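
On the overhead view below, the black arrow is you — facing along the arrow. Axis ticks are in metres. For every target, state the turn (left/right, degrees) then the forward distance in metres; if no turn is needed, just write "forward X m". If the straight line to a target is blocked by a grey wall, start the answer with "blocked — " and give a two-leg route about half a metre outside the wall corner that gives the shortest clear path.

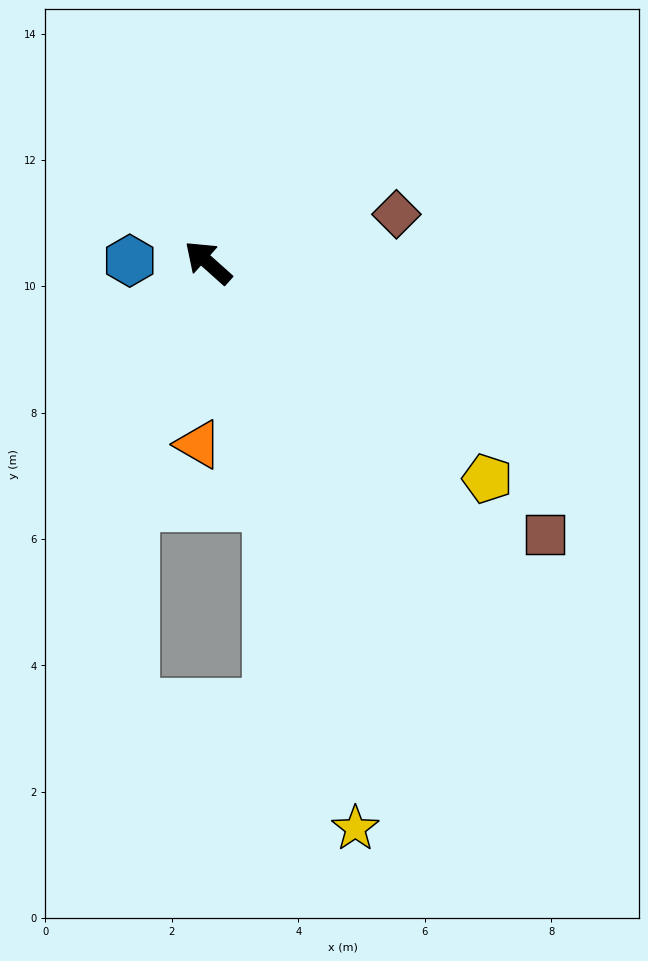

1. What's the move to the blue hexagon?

turn left 40°, forward 1.2 m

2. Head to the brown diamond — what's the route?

turn right 124°, forward 3.1 m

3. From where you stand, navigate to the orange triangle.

turn left 129°, forward 2.9 m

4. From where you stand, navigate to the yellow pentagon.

turn right 176°, forward 5.6 m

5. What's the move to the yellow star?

turn left 146°, forward 9.3 m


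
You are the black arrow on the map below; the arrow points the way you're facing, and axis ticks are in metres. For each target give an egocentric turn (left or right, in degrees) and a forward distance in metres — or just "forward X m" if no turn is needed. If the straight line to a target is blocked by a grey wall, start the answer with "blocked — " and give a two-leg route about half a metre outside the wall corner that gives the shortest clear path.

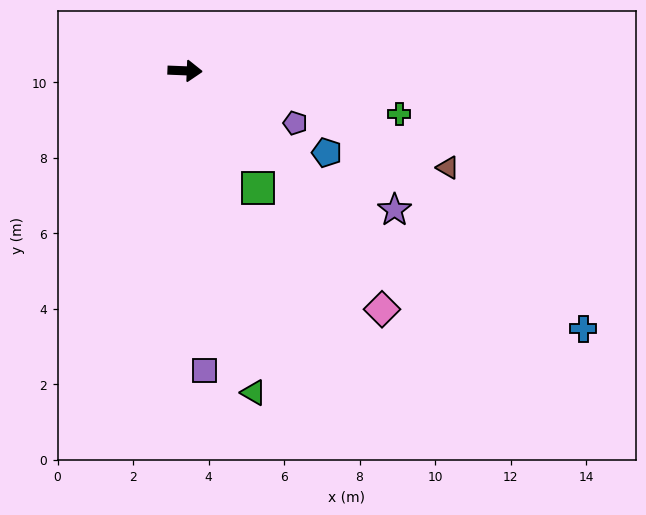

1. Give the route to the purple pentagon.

turn right 23°, forward 3.2 m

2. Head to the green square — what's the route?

turn right 56°, forward 3.7 m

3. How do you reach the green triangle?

turn right 76°, forward 8.7 m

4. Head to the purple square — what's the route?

turn right 84°, forward 8.0 m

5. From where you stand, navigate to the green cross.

turn right 9°, forward 5.8 m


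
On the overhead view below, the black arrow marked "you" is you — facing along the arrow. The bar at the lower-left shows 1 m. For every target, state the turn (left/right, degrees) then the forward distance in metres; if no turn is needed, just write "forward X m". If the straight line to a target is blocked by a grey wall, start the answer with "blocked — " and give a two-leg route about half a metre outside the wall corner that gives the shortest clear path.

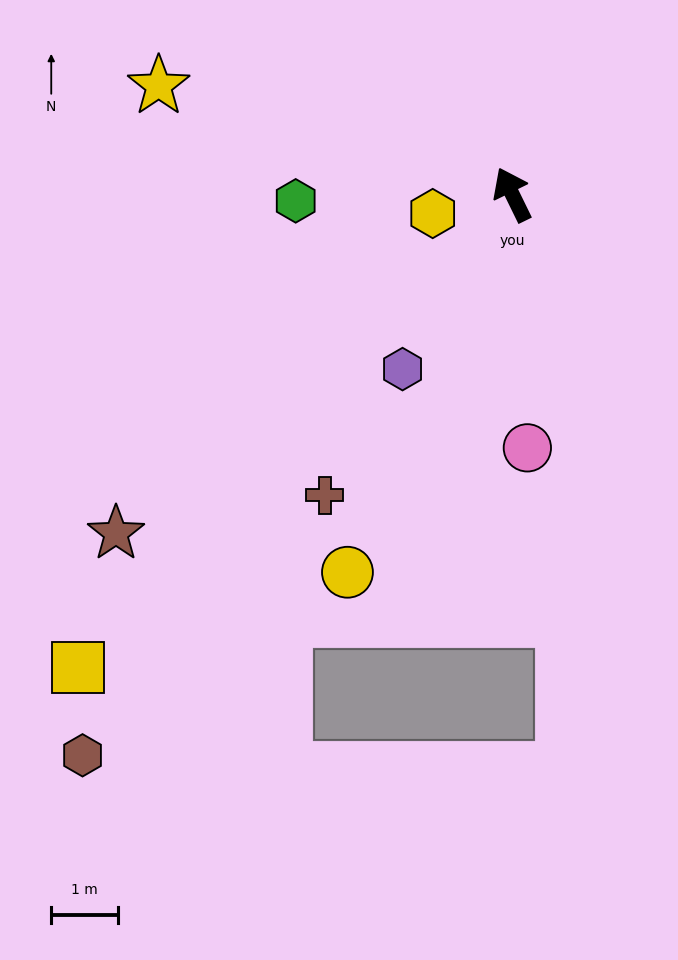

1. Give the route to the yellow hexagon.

turn left 77°, forward 1.2 m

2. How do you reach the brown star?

turn left 104°, forward 7.8 m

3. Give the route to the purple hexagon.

turn left 122°, forward 3.1 m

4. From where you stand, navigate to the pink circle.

turn left 157°, forward 3.8 m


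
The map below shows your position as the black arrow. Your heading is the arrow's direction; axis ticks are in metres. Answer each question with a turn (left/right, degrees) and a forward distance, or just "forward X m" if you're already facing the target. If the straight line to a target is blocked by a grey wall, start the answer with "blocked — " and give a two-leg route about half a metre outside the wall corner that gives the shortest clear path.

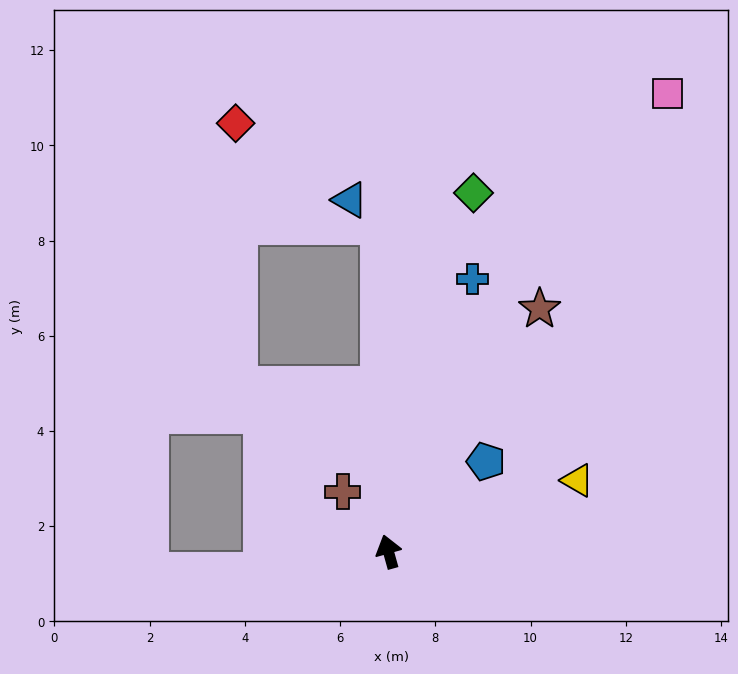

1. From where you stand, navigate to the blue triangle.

blocked — turn right 14°, forward 6.9 m, then turn left 50°, forward 0.8 m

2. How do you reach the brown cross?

turn left 22°, forward 1.6 m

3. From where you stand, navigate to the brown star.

turn right 48°, forward 6.0 m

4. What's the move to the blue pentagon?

turn right 63°, forward 2.8 m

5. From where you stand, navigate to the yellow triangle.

turn right 85°, forward 4.2 m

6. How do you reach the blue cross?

turn right 33°, forward 6.0 m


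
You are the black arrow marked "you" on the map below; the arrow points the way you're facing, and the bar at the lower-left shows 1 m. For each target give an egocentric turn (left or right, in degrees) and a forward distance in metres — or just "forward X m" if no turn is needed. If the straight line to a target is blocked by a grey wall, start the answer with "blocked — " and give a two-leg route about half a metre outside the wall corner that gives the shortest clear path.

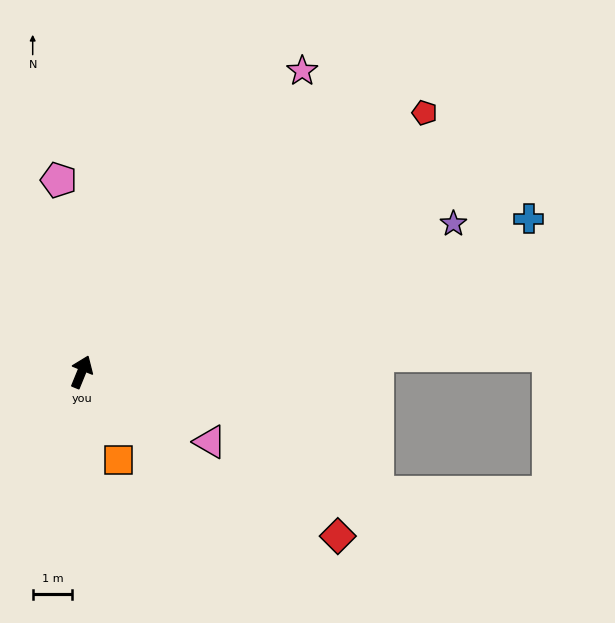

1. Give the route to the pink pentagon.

turn left 29°, forward 4.9 m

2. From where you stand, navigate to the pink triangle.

turn right 96°, forward 3.7 m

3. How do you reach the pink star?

turn right 14°, forward 9.5 m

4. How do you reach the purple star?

turn right 46°, forward 10.2 m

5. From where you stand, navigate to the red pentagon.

turn right 31°, forward 10.9 m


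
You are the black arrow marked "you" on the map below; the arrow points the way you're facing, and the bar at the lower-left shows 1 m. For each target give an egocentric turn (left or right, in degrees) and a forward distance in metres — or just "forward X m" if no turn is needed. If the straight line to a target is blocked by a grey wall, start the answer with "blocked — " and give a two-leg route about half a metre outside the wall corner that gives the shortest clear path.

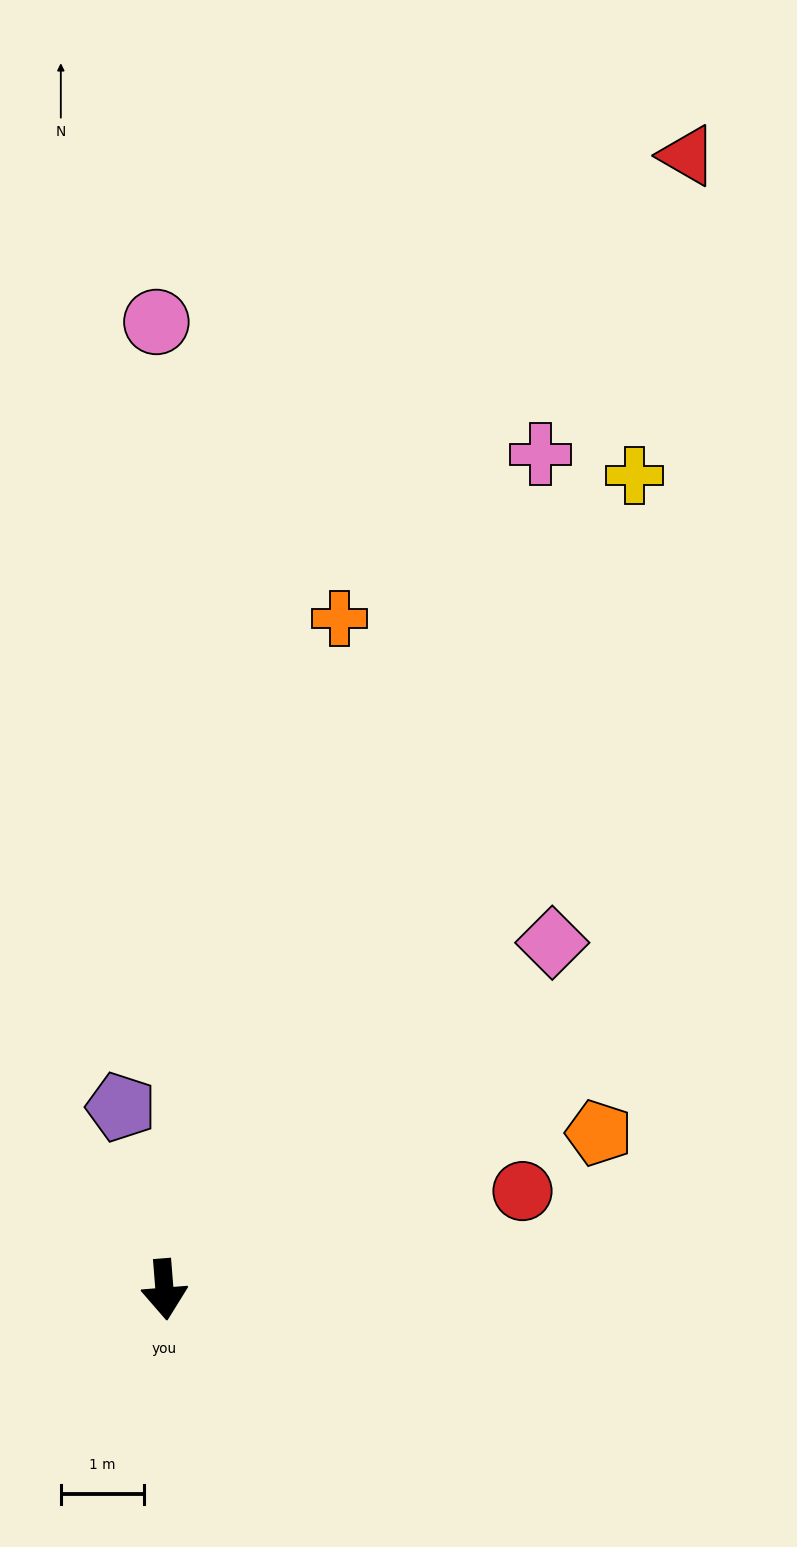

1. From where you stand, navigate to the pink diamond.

turn left 127°, forward 6.3 m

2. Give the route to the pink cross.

turn left 151°, forward 11.0 m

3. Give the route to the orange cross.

turn left 161°, forward 8.4 m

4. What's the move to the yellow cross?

turn left 145°, forward 11.3 m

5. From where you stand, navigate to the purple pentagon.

turn right 171°, forward 2.3 m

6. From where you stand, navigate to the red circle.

turn left 101°, forward 4.5 m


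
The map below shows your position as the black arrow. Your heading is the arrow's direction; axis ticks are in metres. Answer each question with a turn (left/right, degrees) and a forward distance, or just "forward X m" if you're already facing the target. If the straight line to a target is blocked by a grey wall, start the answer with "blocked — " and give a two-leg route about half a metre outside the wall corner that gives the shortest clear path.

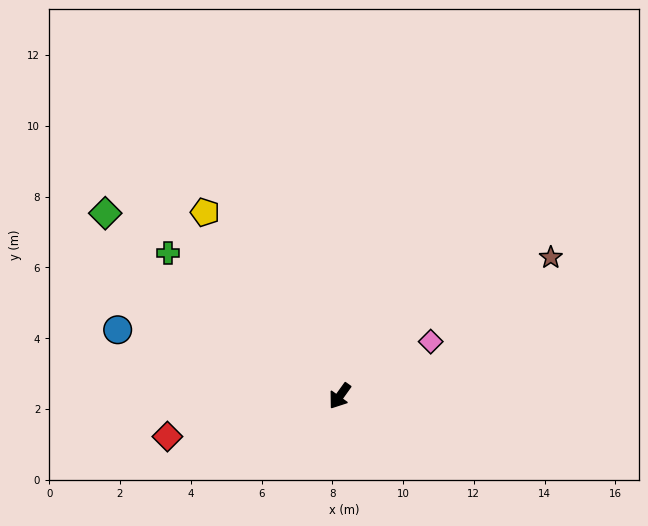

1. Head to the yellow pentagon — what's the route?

turn right 108°, forward 6.4 m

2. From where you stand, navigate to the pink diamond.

turn left 157°, forward 3.0 m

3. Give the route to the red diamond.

turn right 41°, forward 5.0 m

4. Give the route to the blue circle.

turn right 71°, forward 6.5 m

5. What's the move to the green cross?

turn right 94°, forward 6.3 m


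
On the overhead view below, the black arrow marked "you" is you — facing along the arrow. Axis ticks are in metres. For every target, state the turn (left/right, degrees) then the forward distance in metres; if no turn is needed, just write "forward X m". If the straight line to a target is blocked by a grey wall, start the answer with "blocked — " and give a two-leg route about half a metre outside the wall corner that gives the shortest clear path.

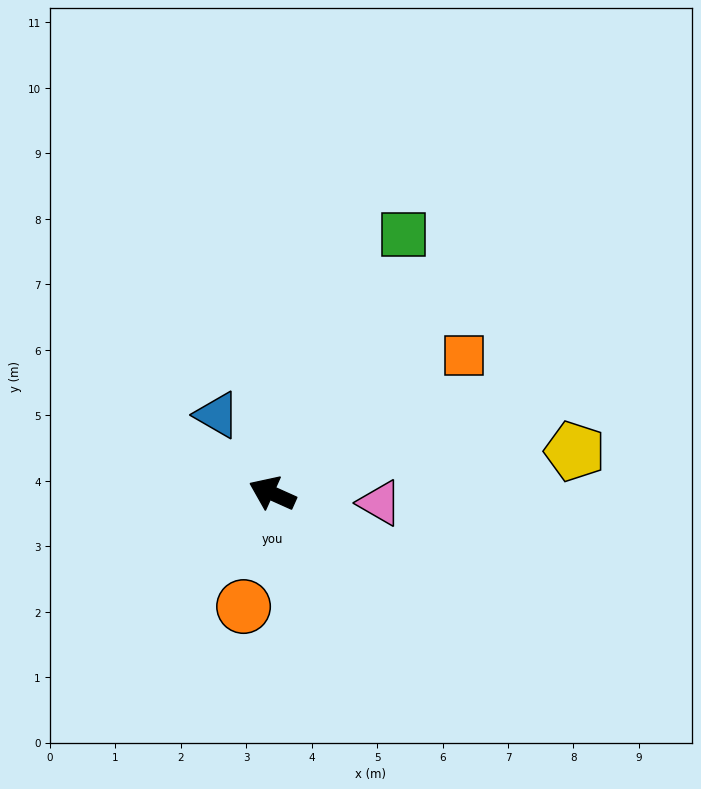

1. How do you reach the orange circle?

turn left 100°, forward 1.8 m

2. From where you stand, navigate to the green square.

turn right 93°, forward 4.4 m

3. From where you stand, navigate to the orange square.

turn right 120°, forward 3.6 m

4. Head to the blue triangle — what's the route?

turn right 31°, forward 1.5 m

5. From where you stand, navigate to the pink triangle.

turn right 161°, forward 1.7 m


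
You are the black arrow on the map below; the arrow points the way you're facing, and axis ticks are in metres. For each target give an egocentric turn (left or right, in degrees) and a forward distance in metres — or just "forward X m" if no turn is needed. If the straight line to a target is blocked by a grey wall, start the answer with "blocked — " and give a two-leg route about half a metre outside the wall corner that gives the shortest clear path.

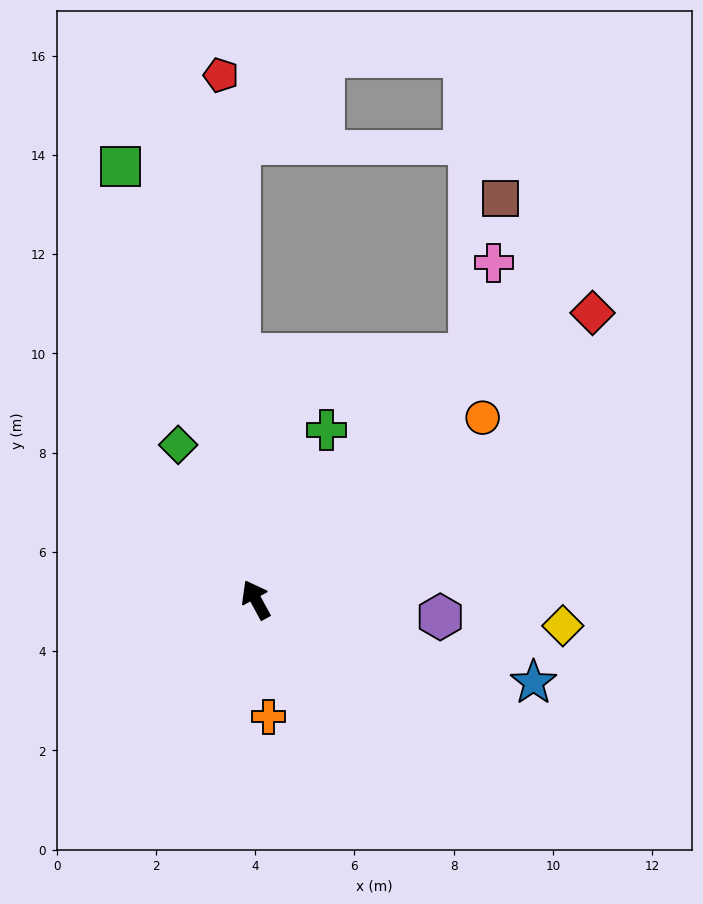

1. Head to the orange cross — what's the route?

turn left 158°, forward 2.4 m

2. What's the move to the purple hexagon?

turn right 124°, forward 3.7 m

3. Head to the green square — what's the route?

turn right 11°, forward 9.1 m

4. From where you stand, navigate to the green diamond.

forward 3.5 m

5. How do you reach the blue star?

turn right 135°, forward 5.8 m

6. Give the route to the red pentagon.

turn right 25°, forward 10.6 m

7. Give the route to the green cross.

turn right 51°, forward 3.7 m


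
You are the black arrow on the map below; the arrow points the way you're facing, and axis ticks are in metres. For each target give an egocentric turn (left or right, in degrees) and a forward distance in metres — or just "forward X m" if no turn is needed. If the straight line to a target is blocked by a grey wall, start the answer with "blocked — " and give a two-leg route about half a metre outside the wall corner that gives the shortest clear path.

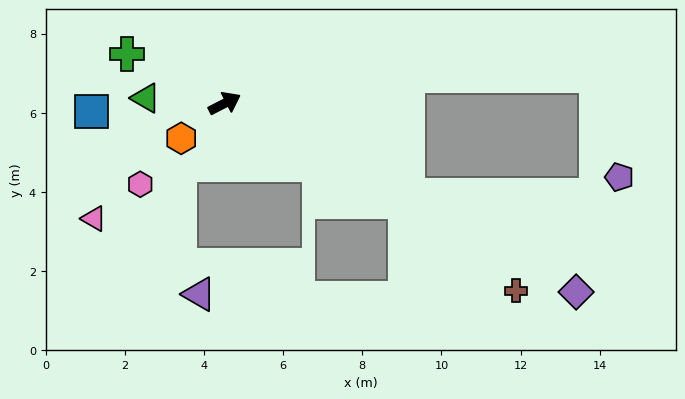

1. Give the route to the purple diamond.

turn right 55°, forward 10.1 m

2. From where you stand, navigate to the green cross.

turn left 126°, forward 2.8 m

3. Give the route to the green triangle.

turn left 149°, forward 2.0 m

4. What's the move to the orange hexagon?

turn right 168°, forward 1.4 m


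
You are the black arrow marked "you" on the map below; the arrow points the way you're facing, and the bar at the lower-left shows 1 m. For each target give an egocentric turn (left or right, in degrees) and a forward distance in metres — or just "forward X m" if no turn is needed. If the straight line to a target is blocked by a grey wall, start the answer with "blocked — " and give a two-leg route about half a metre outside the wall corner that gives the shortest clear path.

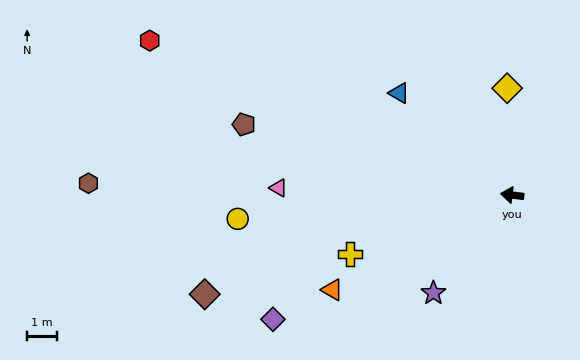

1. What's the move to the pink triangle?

turn left 5°, forward 7.7 m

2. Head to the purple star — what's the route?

turn left 58°, forward 4.1 m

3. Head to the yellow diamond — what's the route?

turn right 80°, forward 3.5 m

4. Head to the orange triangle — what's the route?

turn left 35°, forward 6.7 m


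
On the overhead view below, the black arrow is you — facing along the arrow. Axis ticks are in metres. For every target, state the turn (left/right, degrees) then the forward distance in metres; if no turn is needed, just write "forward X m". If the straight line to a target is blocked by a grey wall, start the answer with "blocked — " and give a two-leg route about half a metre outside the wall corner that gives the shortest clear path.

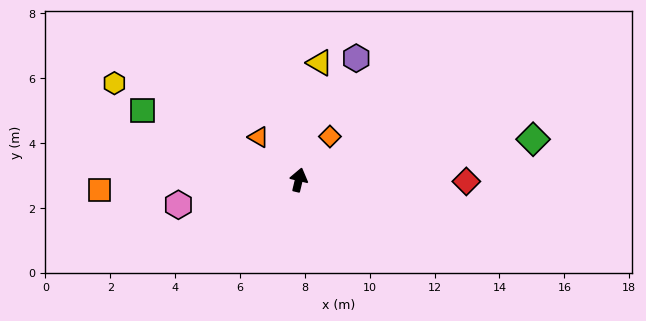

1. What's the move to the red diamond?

turn right 77°, forward 5.2 m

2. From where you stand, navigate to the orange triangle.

turn left 57°, forward 1.8 m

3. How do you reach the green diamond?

turn right 67°, forward 7.3 m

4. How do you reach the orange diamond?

turn right 22°, forward 1.6 m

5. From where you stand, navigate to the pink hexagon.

turn left 115°, forward 3.8 m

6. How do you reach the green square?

turn left 80°, forward 5.3 m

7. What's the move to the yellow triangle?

turn left 3°, forward 3.7 m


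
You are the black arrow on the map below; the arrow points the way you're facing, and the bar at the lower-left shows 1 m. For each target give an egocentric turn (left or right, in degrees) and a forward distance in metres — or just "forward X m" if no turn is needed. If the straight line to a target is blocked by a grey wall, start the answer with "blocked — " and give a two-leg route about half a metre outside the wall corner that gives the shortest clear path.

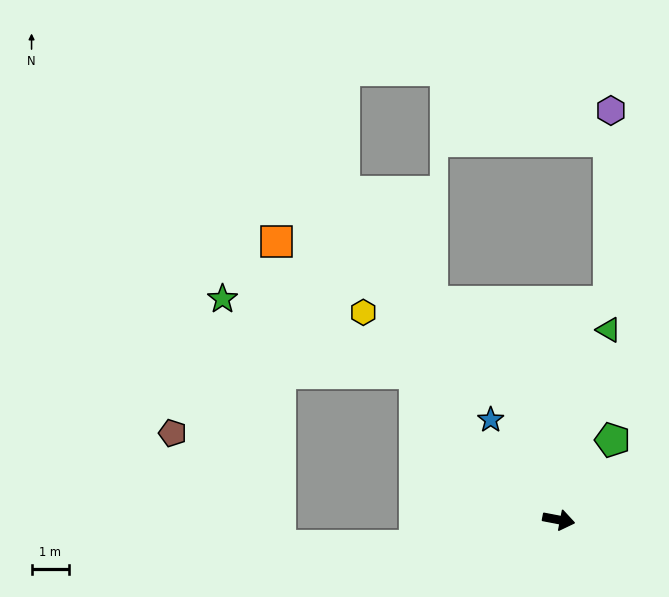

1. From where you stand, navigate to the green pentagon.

turn left 67°, forward 2.6 m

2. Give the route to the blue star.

turn left 135°, forward 3.3 m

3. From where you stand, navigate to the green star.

blocked — turn left 145°, forward 5.5 m, then turn left 25°, forward 5.5 m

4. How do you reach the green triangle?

turn left 86°, forward 5.3 m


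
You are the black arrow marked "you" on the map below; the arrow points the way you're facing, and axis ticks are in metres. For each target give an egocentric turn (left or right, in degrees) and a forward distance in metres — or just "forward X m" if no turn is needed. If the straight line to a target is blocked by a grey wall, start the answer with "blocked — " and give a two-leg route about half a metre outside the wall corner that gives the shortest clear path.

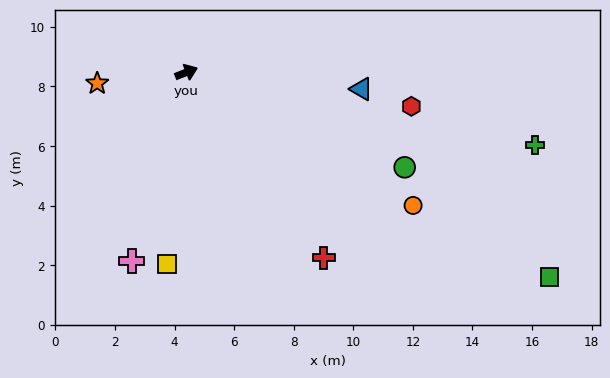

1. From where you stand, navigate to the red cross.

turn right 75°, forward 7.7 m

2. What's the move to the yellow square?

turn right 117°, forward 6.5 m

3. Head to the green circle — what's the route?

turn right 45°, forward 8.0 m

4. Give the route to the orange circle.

turn right 52°, forward 8.8 m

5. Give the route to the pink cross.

turn right 128°, forward 6.6 m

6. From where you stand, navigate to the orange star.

turn left 166°, forward 3.0 m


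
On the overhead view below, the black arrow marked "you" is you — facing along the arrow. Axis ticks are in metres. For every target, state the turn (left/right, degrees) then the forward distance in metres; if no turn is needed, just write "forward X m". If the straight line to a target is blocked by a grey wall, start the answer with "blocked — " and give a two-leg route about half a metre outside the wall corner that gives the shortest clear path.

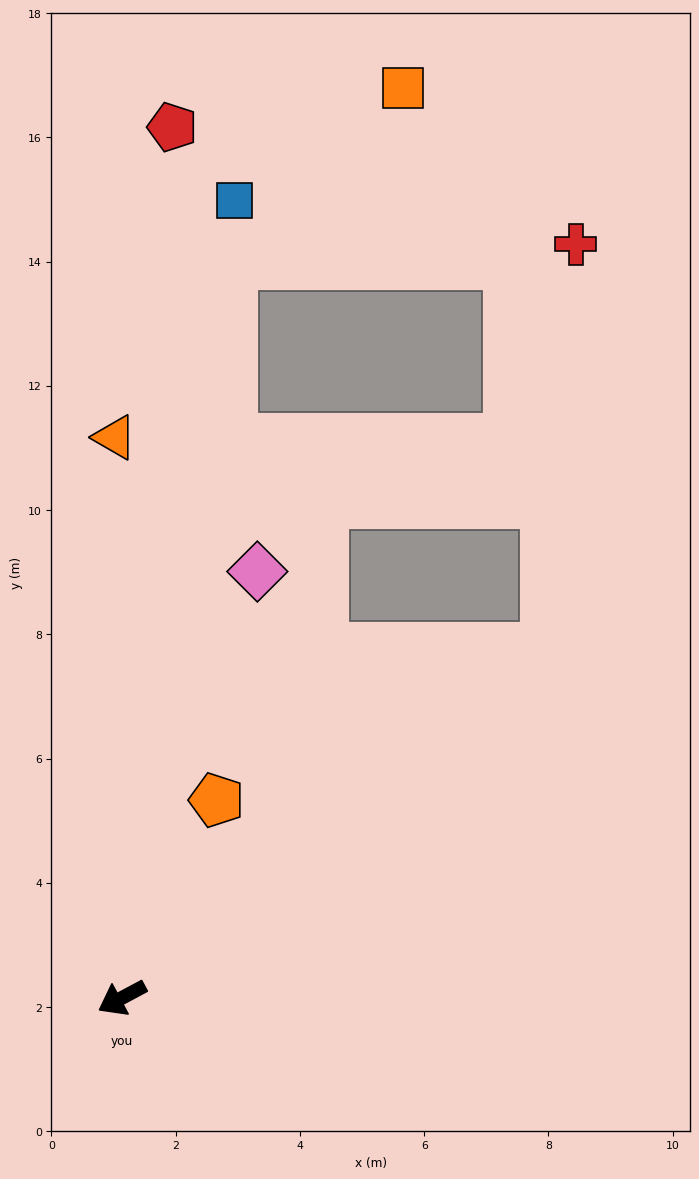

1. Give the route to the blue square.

turn right 126°, forward 13.0 m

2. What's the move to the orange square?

blocked — turn right 127°, forward 12.0 m, then turn right 36°, forward 3.9 m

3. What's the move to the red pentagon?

turn right 121°, forward 14.0 m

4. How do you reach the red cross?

blocked — turn right 169°, forward 8.8 m, then turn left 47°, forward 6.5 m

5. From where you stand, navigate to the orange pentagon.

turn right 144°, forward 3.5 m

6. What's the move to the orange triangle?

turn right 117°, forward 9.0 m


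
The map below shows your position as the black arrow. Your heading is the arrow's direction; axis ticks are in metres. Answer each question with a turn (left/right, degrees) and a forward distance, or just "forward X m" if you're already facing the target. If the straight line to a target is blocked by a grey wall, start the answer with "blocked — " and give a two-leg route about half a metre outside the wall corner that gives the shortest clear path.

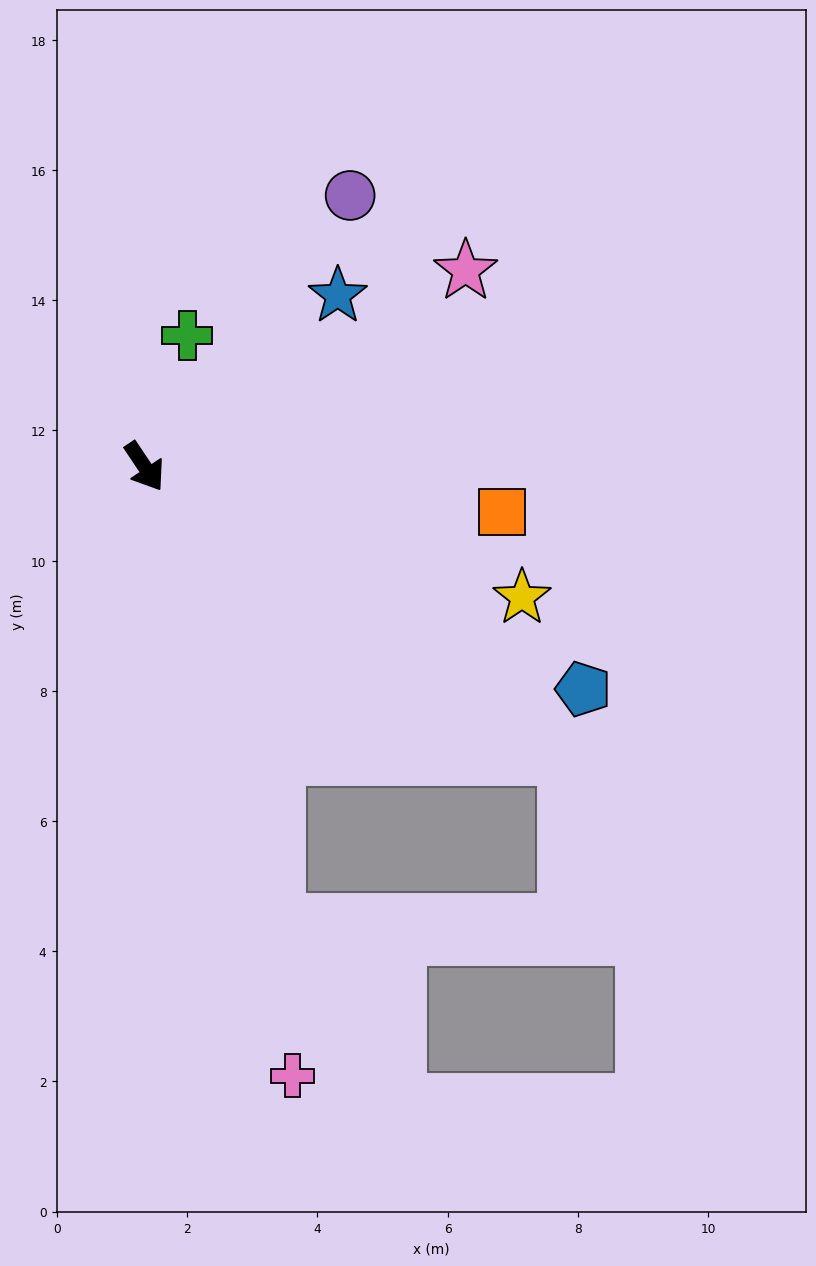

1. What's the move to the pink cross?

turn right 20°, forward 9.6 m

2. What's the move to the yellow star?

turn left 37°, forward 6.1 m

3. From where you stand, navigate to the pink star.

turn left 88°, forward 5.8 m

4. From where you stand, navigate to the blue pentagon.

turn left 29°, forward 7.6 m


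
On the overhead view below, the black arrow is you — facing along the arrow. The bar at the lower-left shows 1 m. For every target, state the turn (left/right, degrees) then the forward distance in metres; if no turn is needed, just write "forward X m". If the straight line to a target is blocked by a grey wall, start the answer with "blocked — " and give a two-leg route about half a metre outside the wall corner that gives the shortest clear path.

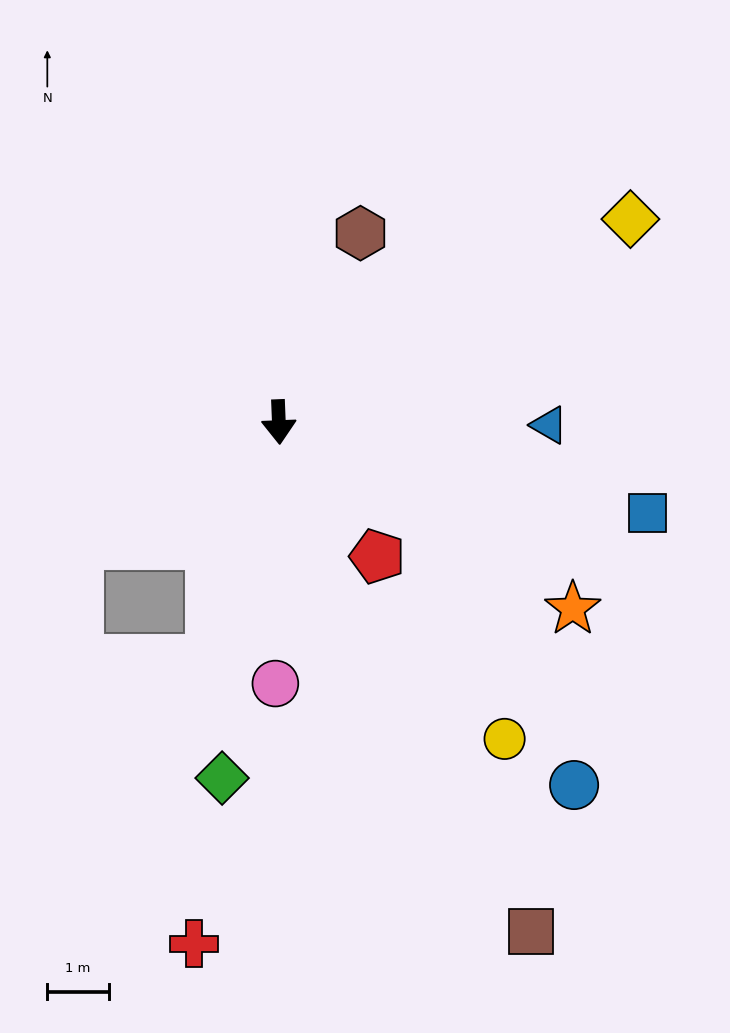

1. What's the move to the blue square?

turn left 74°, forward 6.2 m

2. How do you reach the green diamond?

turn right 11°, forward 5.9 m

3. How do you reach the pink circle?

turn right 3°, forward 4.3 m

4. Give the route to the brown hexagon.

turn left 154°, forward 3.4 m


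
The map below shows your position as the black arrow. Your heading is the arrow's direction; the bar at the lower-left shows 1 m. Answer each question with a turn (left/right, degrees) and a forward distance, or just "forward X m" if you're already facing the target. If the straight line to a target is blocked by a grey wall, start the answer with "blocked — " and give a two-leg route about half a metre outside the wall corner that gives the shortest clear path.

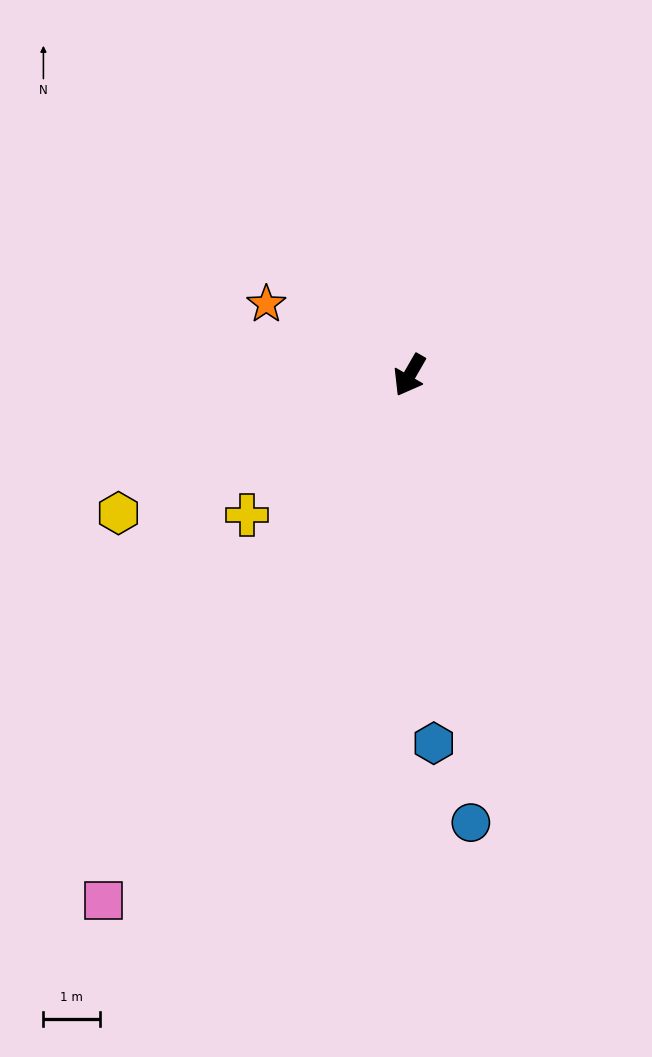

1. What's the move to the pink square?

forward 10.8 m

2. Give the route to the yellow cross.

turn right 19°, forward 3.8 m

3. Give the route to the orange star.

turn right 86°, forward 2.8 m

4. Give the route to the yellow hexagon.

turn right 35°, forward 5.7 m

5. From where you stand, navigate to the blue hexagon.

turn left 34°, forward 6.5 m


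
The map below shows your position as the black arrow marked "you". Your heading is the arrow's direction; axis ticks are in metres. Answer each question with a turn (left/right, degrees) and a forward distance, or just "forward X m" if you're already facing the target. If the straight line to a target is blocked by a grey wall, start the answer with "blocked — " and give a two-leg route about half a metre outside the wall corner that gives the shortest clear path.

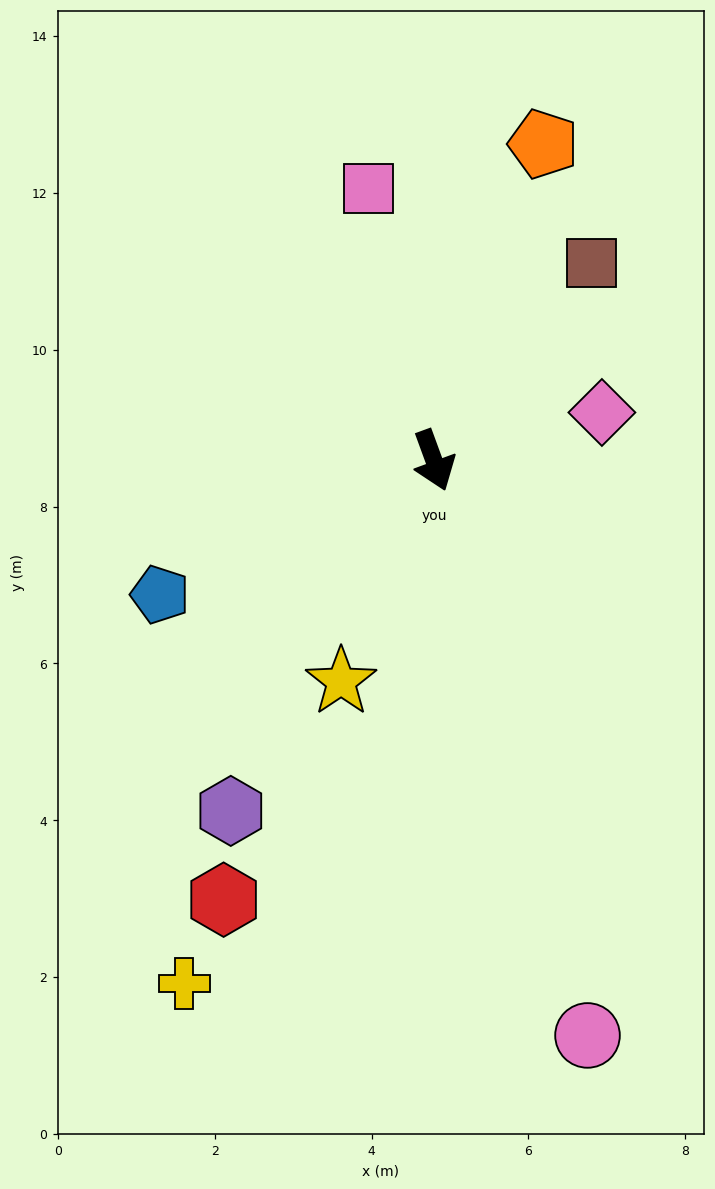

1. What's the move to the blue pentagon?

turn right 84°, forward 3.9 m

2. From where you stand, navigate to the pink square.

turn left 173°, forward 3.6 m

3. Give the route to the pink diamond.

turn left 86°, forward 2.2 m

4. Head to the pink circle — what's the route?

turn right 5°, forward 7.6 m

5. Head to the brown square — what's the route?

turn left 121°, forward 3.2 m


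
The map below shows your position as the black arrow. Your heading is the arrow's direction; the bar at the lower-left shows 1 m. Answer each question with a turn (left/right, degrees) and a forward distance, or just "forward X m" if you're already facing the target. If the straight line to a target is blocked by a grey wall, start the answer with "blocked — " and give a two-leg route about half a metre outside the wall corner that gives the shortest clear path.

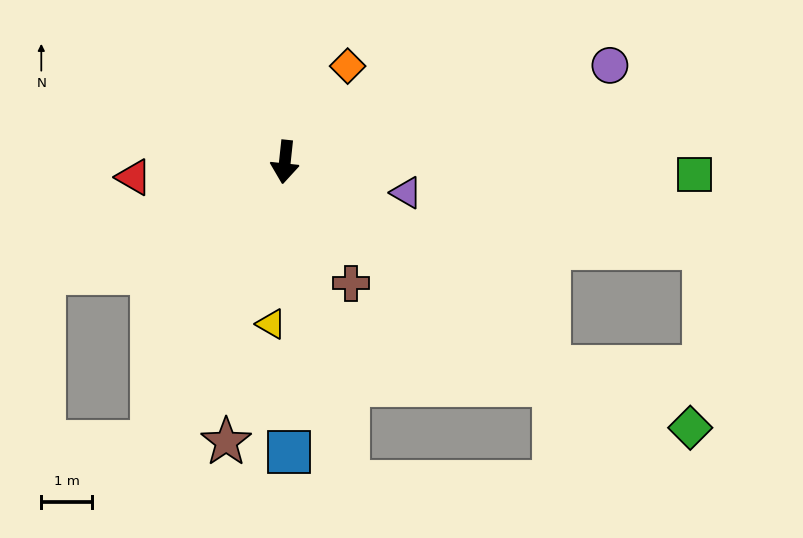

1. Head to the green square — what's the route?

turn left 94°, forward 8.0 m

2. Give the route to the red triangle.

turn right 78°, forward 3.0 m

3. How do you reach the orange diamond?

turn left 153°, forward 2.2 m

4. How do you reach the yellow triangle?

forward 3.2 m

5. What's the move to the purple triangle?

turn left 82°, forward 2.5 m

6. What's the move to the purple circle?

turn left 113°, forward 6.7 m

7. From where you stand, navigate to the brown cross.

turn left 35°, forward 2.7 m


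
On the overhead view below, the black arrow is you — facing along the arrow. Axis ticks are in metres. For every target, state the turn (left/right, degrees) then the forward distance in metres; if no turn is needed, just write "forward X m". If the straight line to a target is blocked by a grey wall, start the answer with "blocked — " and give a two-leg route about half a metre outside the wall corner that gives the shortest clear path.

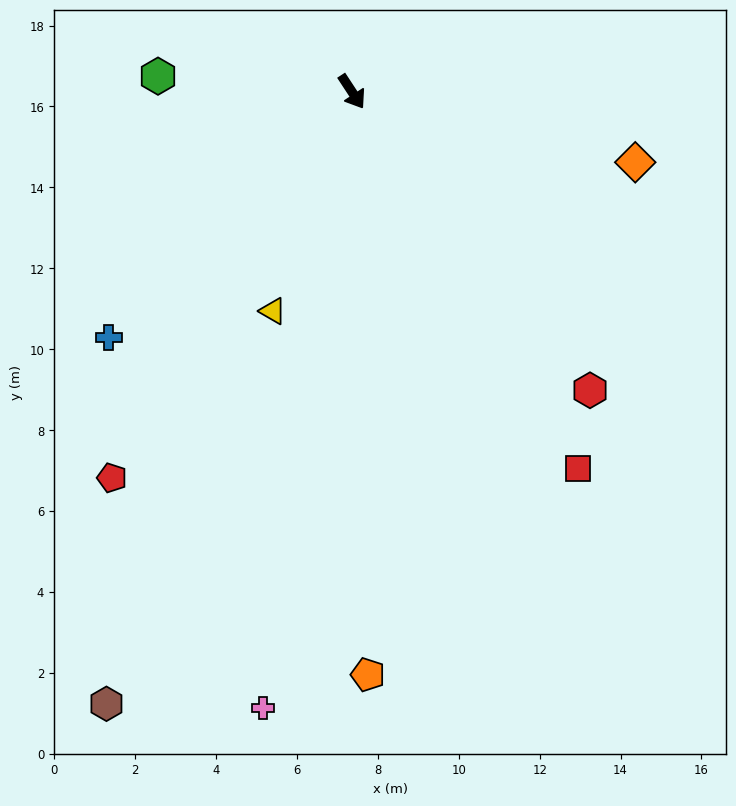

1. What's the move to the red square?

turn right 2°, forward 10.9 m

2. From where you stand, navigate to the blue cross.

turn right 78°, forward 8.6 m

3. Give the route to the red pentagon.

turn right 65°, forward 11.2 m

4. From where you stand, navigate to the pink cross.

turn right 41°, forward 15.4 m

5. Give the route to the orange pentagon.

turn right 32°, forward 14.4 m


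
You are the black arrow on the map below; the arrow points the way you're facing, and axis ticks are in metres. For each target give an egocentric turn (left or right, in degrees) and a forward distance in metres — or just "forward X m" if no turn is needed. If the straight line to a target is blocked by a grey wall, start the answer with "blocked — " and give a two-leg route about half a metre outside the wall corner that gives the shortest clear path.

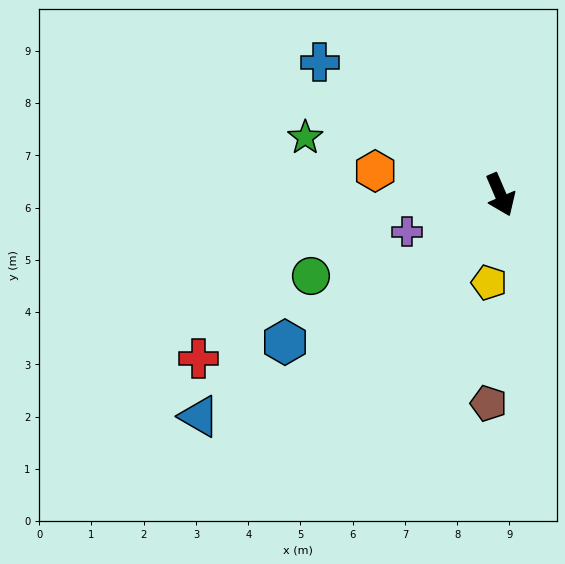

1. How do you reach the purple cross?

turn right 92°, forward 1.9 m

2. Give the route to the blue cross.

turn right 150°, forward 4.3 m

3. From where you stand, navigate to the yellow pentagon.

turn right 31°, forward 1.7 m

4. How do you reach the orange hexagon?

turn right 124°, forward 2.4 m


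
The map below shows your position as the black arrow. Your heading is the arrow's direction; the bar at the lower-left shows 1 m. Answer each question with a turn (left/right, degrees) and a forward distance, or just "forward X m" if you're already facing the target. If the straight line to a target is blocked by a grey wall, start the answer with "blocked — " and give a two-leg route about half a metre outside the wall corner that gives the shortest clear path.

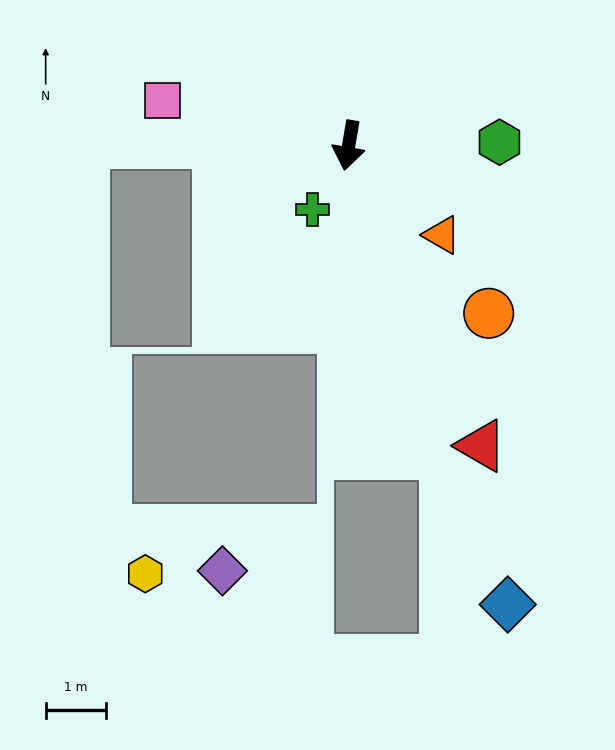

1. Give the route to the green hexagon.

turn left 101°, forward 2.5 m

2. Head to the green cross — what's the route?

turn right 20°, forward 1.2 m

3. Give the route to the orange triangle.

turn left 56°, forward 2.2 m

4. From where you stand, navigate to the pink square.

turn right 94°, forward 3.2 m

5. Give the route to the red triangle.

turn left 34°, forward 5.5 m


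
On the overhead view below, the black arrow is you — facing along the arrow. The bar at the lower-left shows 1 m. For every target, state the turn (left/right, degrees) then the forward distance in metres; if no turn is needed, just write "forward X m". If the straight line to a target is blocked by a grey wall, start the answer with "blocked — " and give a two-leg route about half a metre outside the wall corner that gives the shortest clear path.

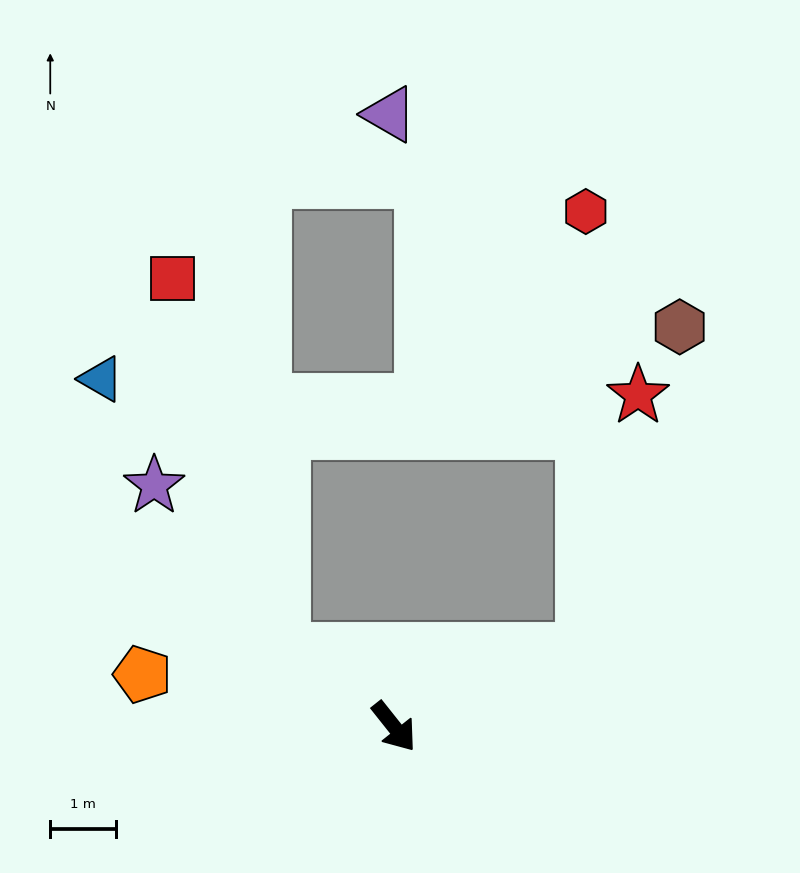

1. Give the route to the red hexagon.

blocked — turn left 73°, forward 3.1 m, then turn left 68°, forward 6.7 m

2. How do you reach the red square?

blocked — turn right 163°, forward 2.0 m, then turn right 39°, forward 5.9 m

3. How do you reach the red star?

blocked — turn left 73°, forward 3.1 m, then turn left 57°, forward 4.0 m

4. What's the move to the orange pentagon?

turn right 140°, forward 3.9 m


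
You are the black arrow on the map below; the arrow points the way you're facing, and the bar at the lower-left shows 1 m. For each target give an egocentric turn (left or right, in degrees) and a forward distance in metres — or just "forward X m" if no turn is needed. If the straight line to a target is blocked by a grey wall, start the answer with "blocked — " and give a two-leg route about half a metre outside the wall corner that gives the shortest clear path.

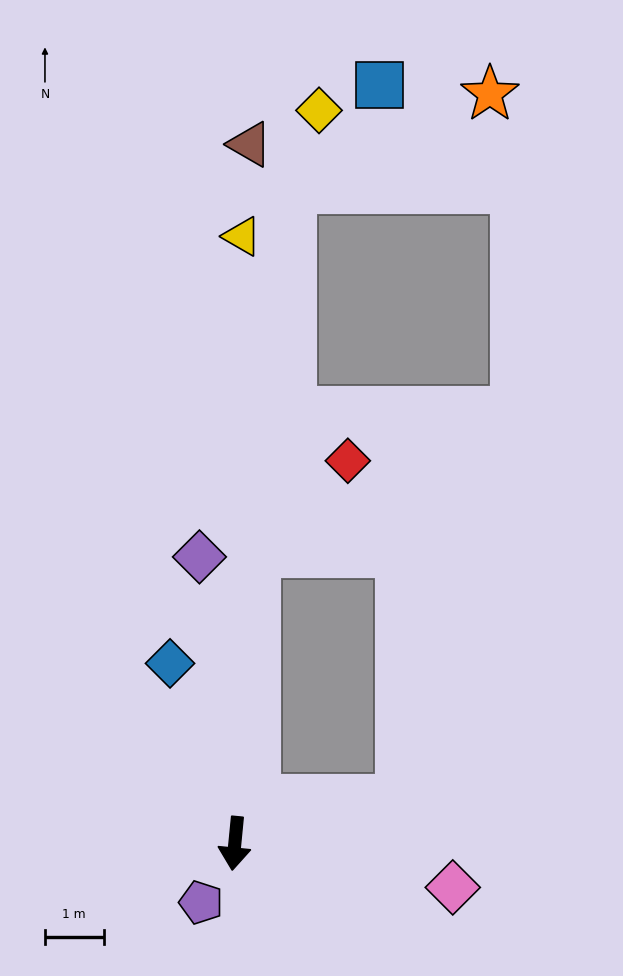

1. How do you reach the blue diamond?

turn right 155°, forward 3.3 m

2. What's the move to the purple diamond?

turn right 167°, forward 4.9 m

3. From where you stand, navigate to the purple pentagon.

turn right 24°, forward 1.2 m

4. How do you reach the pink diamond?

turn left 84°, forward 3.8 m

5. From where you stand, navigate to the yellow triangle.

turn right 175°, forward 10.4 m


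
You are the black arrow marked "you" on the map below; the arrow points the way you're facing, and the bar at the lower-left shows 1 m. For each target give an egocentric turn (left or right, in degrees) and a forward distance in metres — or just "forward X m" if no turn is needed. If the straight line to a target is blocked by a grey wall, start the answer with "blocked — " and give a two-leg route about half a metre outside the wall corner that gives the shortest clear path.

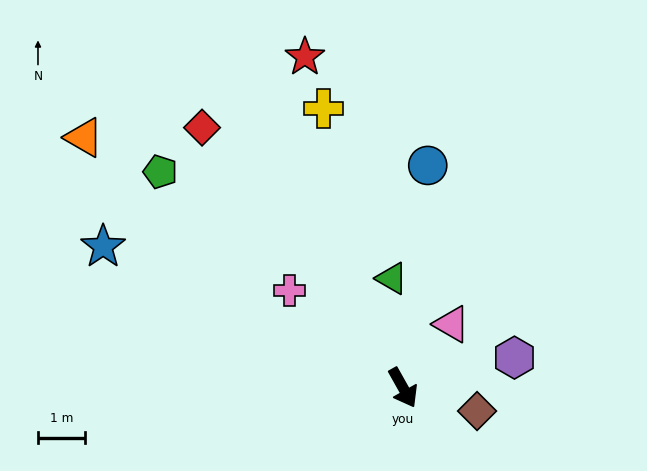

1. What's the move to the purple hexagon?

turn left 76°, forward 2.4 m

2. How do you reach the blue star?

turn right 145°, forward 7.0 m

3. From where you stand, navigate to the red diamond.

turn right 172°, forward 7.0 m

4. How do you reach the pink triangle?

turn left 113°, forward 1.7 m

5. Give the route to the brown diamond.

turn left 43°, forward 1.6 m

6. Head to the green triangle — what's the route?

turn left 157°, forward 2.3 m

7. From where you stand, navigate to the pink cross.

turn right 160°, forward 3.2 m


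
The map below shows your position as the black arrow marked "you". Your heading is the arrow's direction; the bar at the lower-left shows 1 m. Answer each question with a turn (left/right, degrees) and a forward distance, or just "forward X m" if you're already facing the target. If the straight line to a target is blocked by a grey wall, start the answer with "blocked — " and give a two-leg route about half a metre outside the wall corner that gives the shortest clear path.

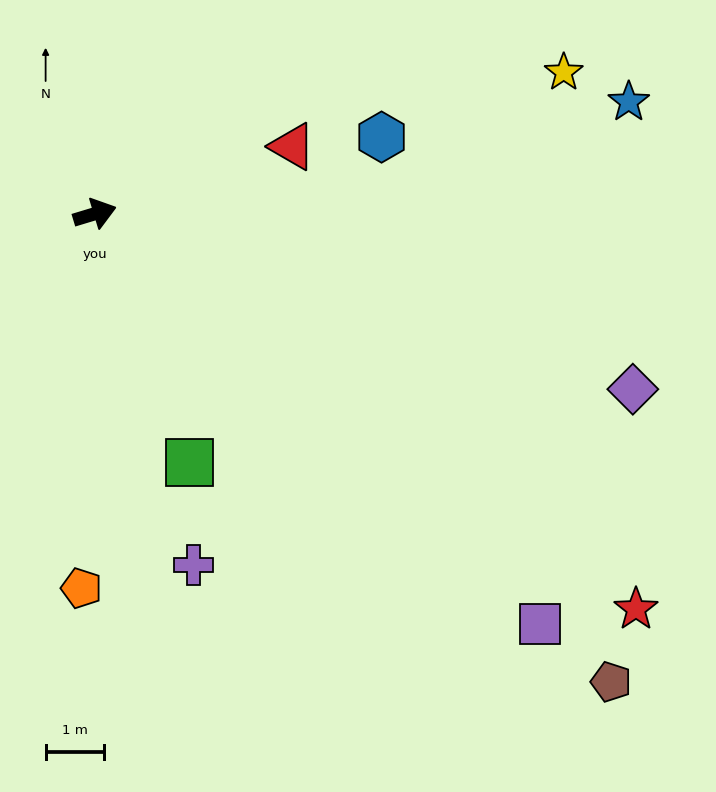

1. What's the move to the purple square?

turn right 60°, forward 10.4 m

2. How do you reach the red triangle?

forward 3.6 m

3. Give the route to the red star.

turn right 53°, forward 11.5 m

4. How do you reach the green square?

turn right 86°, forward 4.6 m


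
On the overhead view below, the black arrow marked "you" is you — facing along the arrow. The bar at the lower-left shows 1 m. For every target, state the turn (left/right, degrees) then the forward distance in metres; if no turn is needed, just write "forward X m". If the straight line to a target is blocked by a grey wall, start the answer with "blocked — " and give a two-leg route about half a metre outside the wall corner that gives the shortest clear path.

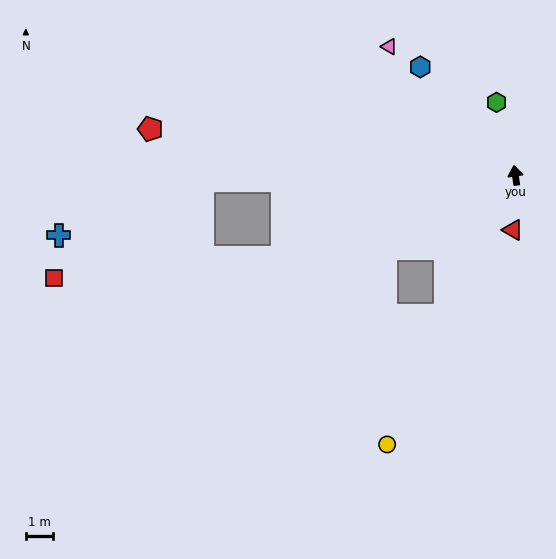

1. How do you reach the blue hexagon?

turn left 33°, forward 5.3 m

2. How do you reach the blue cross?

blocked — turn left 83°, forward 11.5 m, then turn left 19°, forward 5.7 m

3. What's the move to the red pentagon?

turn left 75°, forward 13.6 m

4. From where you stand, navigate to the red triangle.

turn left 169°, forward 2.0 m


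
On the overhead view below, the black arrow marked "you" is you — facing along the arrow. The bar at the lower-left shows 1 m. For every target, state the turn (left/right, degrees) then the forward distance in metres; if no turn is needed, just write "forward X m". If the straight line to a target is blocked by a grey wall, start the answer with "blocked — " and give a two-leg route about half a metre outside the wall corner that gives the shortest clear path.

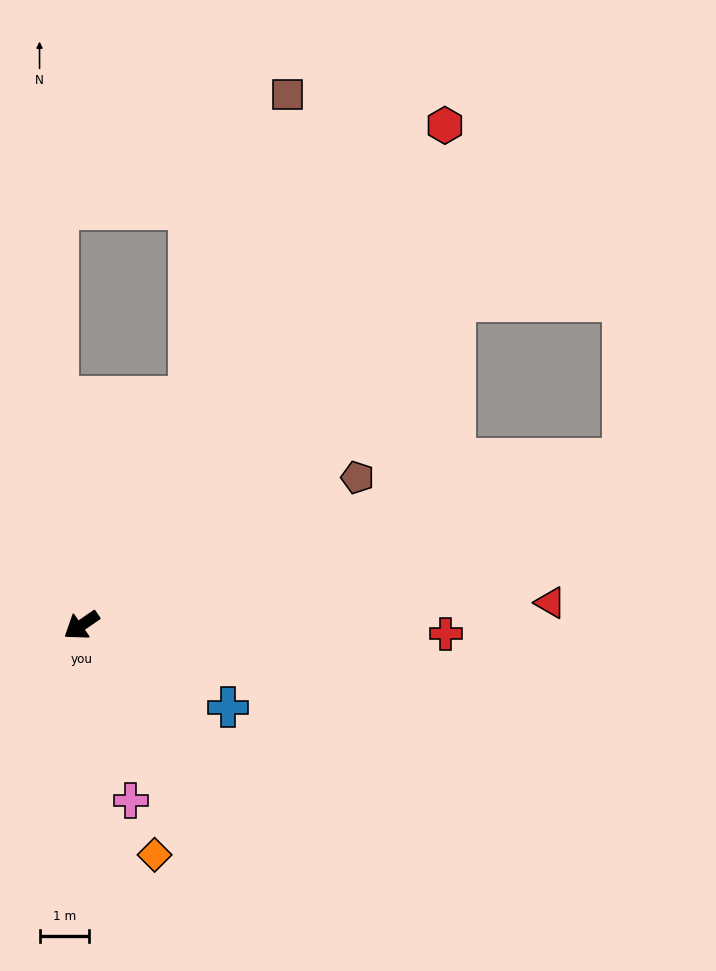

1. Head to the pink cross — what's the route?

turn left 71°, forward 3.6 m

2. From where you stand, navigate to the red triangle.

turn left 148°, forward 9.4 m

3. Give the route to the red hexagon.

turn right 161°, forward 12.4 m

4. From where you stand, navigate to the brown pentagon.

turn left 174°, forward 6.3 m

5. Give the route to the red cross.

turn left 144°, forward 7.3 m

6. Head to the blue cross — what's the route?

turn left 116°, forward 3.4 m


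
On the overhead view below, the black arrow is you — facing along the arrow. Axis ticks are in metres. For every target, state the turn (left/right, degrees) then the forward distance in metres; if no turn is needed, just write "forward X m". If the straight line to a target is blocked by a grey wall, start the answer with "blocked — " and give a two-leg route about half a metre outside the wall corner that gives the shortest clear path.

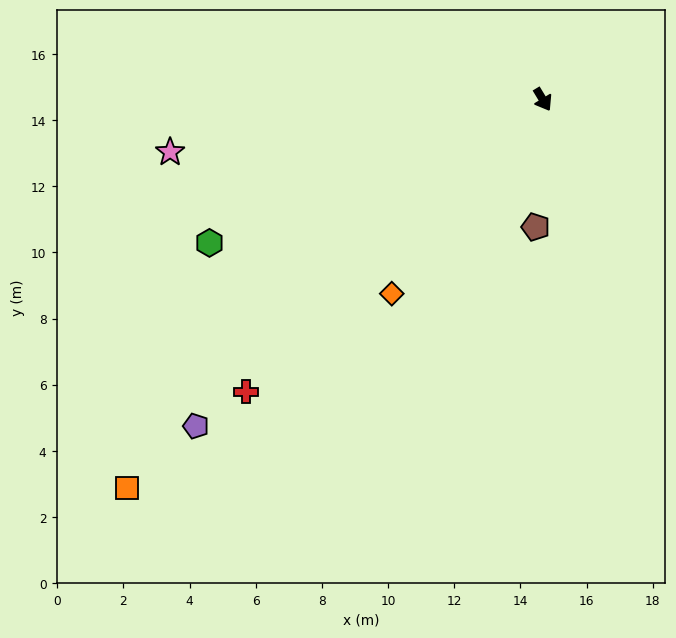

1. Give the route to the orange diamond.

turn right 69°, forward 7.4 m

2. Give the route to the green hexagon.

turn right 98°, forward 11.0 m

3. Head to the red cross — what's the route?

turn right 77°, forward 12.6 m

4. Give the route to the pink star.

turn right 113°, forward 11.4 m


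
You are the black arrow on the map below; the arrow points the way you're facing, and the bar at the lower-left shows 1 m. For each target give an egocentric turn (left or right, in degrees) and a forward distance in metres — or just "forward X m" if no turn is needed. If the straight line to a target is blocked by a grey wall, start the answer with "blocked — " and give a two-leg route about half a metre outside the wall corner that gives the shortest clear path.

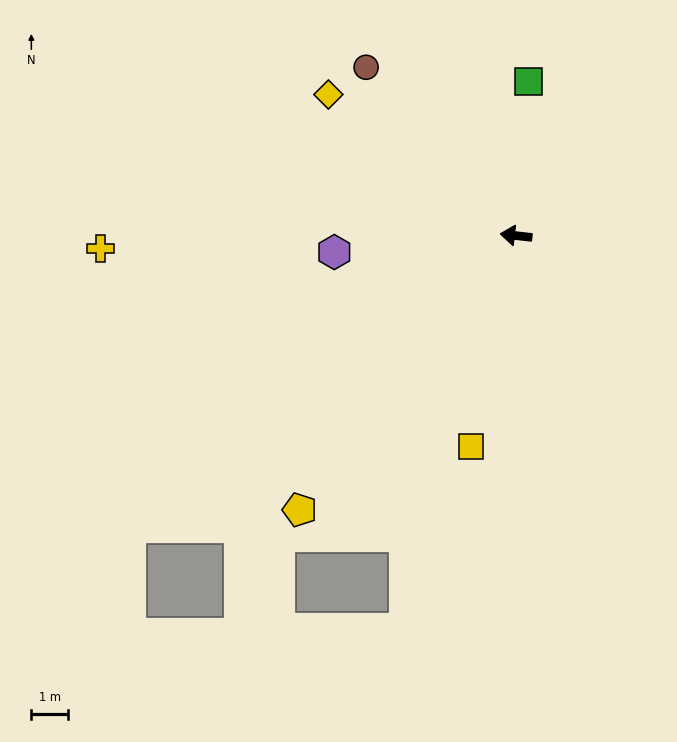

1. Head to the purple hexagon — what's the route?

turn left 12°, forward 5.0 m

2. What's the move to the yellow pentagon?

turn left 58°, forward 9.5 m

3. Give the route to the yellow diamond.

turn right 31°, forward 6.4 m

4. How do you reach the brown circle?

turn right 42°, forward 6.1 m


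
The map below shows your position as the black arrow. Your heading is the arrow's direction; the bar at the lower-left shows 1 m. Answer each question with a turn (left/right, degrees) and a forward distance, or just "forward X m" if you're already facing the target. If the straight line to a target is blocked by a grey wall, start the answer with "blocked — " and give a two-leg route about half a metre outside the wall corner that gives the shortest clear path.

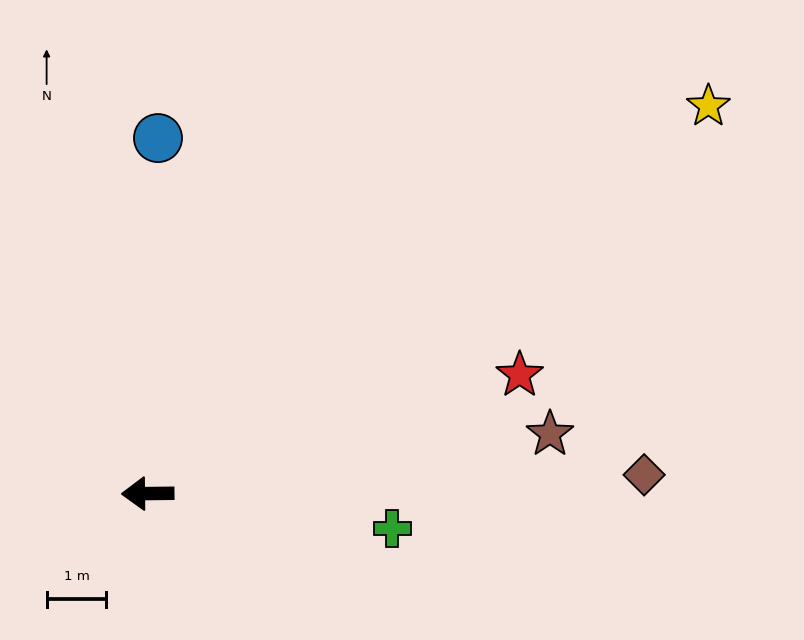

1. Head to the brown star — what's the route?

turn right 172°, forward 6.8 m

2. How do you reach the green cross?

turn left 171°, forward 4.1 m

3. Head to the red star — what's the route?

turn right 163°, forward 6.5 m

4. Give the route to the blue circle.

turn right 92°, forward 5.9 m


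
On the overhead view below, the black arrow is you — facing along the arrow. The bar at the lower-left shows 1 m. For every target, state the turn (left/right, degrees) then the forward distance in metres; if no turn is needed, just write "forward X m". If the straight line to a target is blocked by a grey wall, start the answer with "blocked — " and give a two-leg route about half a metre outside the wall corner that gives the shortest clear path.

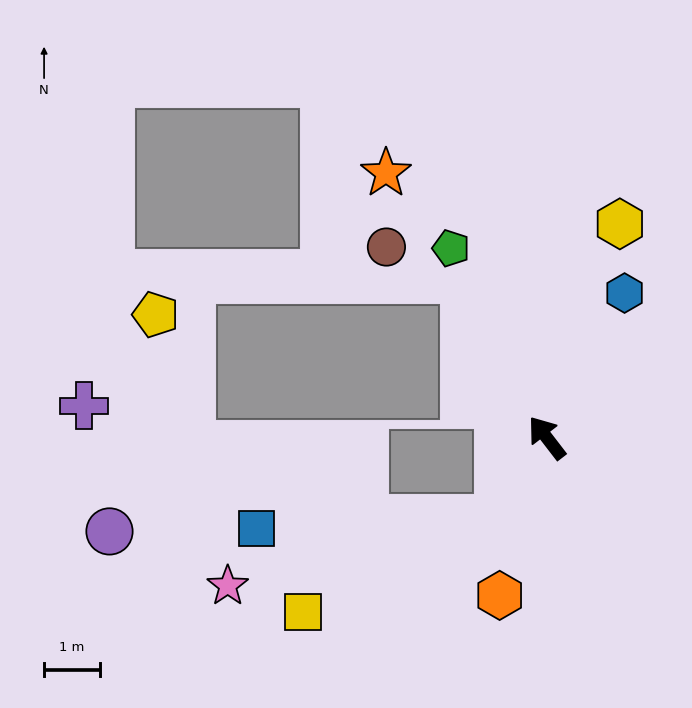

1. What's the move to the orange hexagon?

turn left 126°, forward 2.9 m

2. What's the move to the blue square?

blocked — turn left 111°, forward 1.7 m, then turn right 56°, forward 4.3 m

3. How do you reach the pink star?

blocked — turn left 111°, forward 1.7 m, then turn right 44°, forward 5.0 m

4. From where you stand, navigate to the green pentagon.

turn right 11°, forward 3.8 m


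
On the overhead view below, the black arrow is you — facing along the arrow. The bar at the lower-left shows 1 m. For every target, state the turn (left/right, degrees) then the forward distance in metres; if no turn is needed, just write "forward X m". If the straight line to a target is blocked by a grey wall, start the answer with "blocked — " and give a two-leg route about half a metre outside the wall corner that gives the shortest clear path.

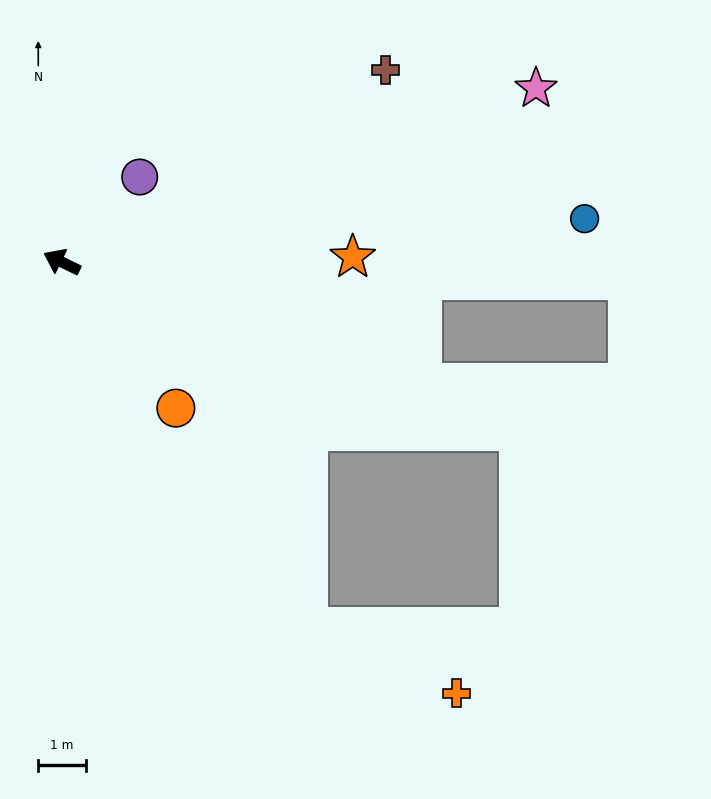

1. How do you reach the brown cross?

turn right 123°, forward 7.9 m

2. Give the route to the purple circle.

turn right 107°, forward 2.4 m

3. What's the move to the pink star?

turn right 134°, forward 10.6 m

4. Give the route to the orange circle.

turn left 154°, forward 3.9 m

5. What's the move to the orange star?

turn right 153°, forward 6.1 m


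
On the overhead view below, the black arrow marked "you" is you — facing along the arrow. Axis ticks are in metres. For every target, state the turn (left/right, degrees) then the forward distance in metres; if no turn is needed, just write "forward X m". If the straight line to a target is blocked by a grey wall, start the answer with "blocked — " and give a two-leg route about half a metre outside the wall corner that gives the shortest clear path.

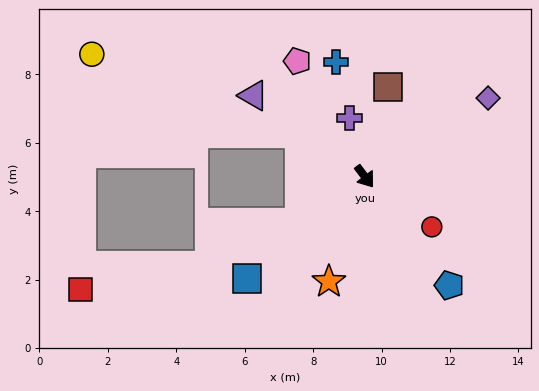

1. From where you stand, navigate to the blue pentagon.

forward 4.0 m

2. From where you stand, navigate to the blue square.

turn right 86°, forward 4.6 m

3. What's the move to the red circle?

turn left 16°, forward 2.5 m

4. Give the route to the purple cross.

turn left 158°, forward 1.8 m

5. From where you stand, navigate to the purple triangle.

turn right 163°, forward 4.0 m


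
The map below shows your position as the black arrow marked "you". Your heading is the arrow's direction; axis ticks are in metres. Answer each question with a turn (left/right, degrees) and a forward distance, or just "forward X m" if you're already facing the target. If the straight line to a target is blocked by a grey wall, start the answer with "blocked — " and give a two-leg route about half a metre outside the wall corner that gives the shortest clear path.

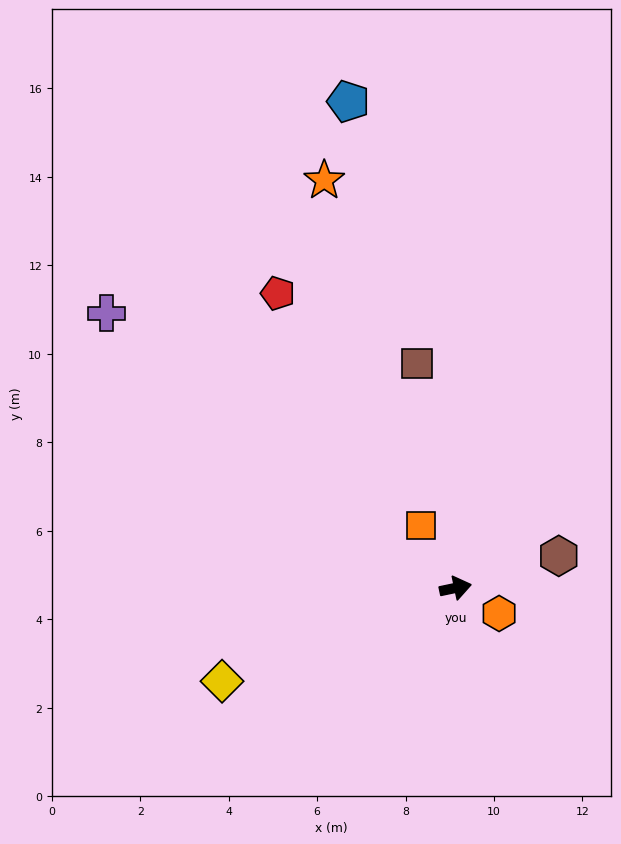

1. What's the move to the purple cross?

turn left 130°, forward 10.0 m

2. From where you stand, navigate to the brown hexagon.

turn left 5°, forward 2.4 m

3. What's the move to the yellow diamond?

turn right 170°, forward 5.7 m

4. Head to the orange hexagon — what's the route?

turn right 42°, forward 1.1 m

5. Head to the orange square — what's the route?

turn left 107°, forward 1.6 m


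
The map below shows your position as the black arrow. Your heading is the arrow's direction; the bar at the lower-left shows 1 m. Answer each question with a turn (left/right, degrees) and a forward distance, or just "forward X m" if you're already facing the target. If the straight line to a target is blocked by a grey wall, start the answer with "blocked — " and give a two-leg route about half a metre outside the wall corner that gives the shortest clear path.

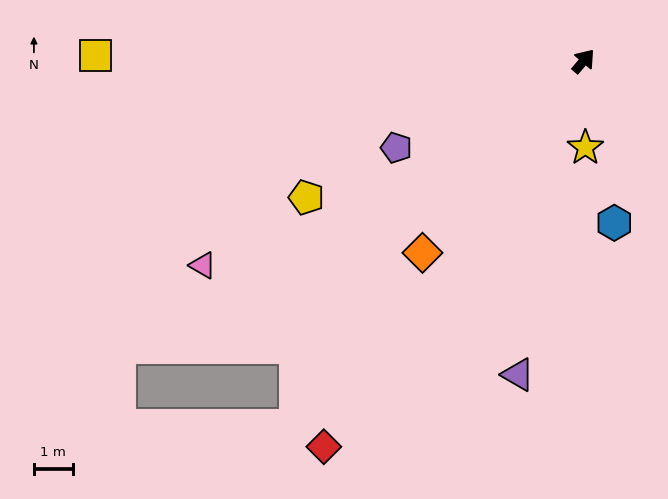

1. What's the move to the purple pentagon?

turn left 155°, forward 5.3 m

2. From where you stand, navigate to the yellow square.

turn left 130°, forward 12.6 m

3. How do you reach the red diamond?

turn right 174°, forward 12.0 m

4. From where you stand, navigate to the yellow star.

turn right 138°, forward 2.2 m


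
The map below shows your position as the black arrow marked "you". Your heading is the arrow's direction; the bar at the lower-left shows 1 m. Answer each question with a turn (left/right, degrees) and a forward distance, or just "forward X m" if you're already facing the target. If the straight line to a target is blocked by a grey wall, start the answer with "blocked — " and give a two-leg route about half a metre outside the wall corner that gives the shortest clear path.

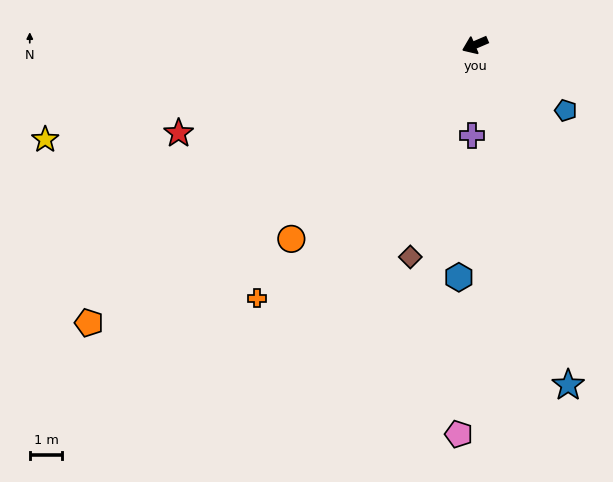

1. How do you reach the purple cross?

turn left 65°, forward 2.8 m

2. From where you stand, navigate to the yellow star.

turn right 11°, forward 13.5 m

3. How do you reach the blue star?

turn left 82°, forward 10.9 m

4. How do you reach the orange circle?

turn left 23°, forward 8.2 m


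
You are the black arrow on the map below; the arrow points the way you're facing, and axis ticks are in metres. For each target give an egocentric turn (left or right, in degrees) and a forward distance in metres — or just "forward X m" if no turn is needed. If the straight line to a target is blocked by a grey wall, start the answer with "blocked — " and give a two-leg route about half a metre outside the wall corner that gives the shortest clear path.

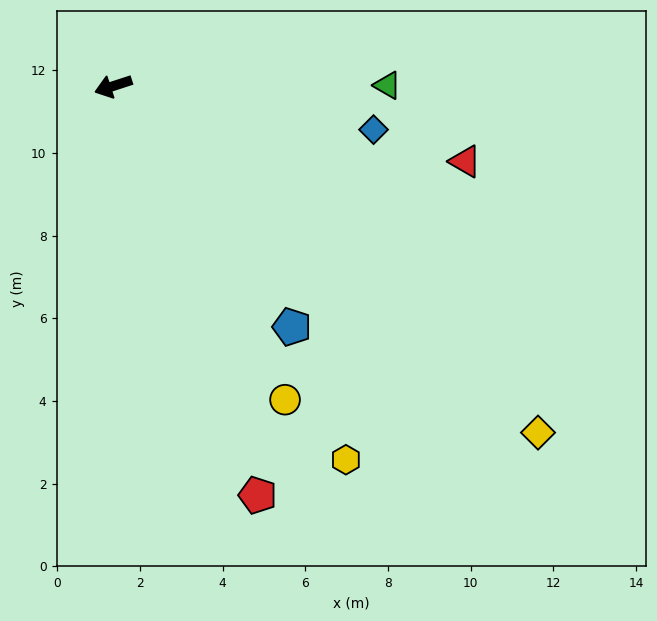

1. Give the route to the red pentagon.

turn left 91°, forward 10.5 m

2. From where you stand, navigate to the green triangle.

turn left 162°, forward 6.6 m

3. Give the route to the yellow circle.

turn left 101°, forward 8.6 m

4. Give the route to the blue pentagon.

turn left 109°, forward 7.2 m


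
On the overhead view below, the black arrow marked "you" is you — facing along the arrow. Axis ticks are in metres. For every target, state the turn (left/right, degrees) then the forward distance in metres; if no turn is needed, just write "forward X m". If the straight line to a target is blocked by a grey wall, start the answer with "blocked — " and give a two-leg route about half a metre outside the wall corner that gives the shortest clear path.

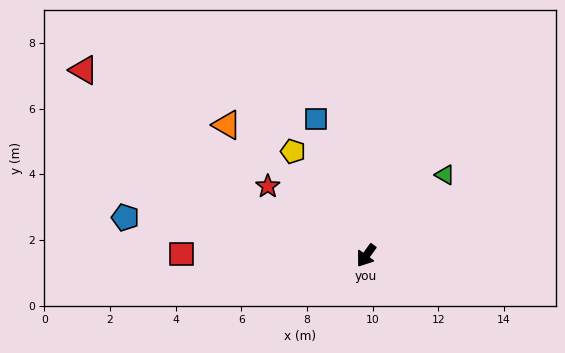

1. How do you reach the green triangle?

turn left 171°, forward 3.4 m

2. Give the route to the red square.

turn right 55°, forward 5.6 m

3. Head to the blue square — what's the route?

turn right 124°, forward 4.4 m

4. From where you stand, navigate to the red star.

turn right 89°, forward 3.7 m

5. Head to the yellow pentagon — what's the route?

turn right 109°, forward 3.9 m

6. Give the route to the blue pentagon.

turn right 63°, forward 7.4 m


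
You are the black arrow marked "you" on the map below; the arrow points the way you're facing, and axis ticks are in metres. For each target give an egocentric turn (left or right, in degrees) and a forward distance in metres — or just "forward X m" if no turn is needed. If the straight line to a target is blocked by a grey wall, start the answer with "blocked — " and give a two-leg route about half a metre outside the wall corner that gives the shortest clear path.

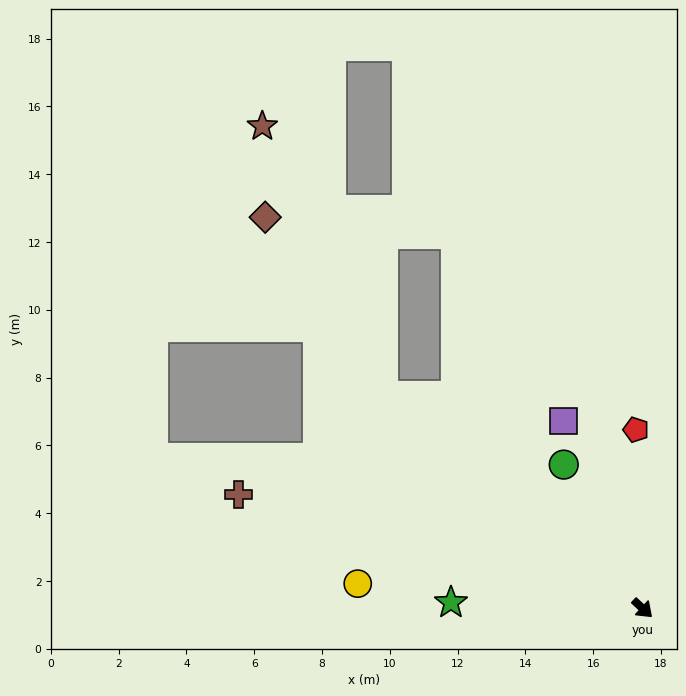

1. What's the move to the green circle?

turn left 162°, forward 4.8 m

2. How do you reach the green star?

turn right 139°, forward 5.7 m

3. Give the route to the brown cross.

turn right 153°, forward 12.4 m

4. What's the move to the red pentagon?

turn left 135°, forward 5.3 m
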